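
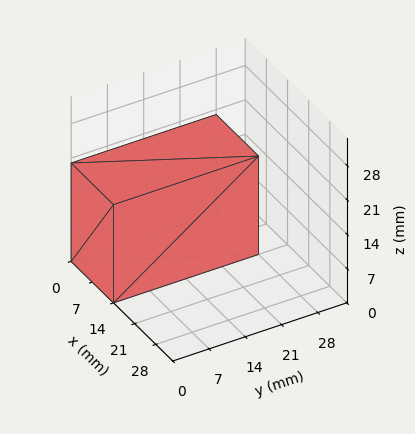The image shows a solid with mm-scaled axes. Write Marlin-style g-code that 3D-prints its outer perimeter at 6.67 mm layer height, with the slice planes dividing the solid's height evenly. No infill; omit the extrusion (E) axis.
Reading the render: the shape is a rectangular box, roughly 14 × 28 mm footprint and 20 mm tall (dimensions read to the nearest mm from the axis ticks). For the g-code, the solid's height is divided into equal slices at the stated Δz and each level perimeter traced with G1 moves after a G0 lift.

; perimeter-only toolpath
G21 ; units = mm
G90 ; absolute positioning
G28 ; home
; layer 1
G0 Z6.67
G0 X0.00 Y0.00
G1 X14.00 Y0.00
G1 X14.00 Y28.00
G1 X0.00 Y28.00
G1 X0.00 Y0.00
; layer 2
G0 Z13.33
G0 X0.00 Y0.00
G1 X14.00 Y0.00
G1 X14.00 Y28.00
G1 X0.00 Y28.00
G1 X0.00 Y0.00
; layer 3
G0 Z20.00
G0 X0.00 Y0.00
G1 X14.00 Y0.00
G1 X14.00 Y28.00
G1 X0.00 Y28.00
G1 X0.00 Y0.00
M2 ; end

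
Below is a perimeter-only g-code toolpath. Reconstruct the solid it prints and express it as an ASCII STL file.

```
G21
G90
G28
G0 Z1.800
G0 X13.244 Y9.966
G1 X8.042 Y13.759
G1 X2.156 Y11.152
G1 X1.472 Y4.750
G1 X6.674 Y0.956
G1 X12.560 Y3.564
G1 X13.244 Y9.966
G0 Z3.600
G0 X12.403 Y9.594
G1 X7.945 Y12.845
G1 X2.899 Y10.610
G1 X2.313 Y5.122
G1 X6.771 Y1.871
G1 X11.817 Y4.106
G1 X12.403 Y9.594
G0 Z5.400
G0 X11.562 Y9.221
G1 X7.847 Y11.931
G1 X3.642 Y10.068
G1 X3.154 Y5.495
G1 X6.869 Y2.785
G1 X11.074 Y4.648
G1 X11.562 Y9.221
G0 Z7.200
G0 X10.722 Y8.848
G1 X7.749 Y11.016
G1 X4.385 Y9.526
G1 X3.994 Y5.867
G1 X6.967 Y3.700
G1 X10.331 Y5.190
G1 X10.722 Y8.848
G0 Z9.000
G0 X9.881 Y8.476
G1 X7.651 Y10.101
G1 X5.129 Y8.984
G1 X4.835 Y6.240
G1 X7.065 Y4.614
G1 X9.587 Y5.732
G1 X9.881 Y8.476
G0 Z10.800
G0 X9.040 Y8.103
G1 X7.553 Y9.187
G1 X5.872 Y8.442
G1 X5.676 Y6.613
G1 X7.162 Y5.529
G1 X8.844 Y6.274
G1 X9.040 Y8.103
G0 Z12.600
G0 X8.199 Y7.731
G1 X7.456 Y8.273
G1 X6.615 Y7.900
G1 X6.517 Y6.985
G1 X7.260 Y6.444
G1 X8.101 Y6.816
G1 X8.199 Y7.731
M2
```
solid part
  facet normal 0.0000 0.0000 -1.0000
    outer loop
      vertex 1.413 11.694 0.000
      vertex 8.140 14.674 0.000
      vertex 14.085 10.339 0.000
    endloop
  endfacet
  facet normal 0.0000 0.0000 -1.0000
    outer loop
      vertex 0.631 4.377 0.000
      vertex 1.413 11.694 0.000
      vertex 14.085 10.339 0.000
    endloop
  endfacet
  facet normal 0.0000 0.0000 -1.0000
    outer loop
      vertex 6.576 0.042 0.000
      vertex 0.631 4.377 0.000
      vertex 14.085 10.339 0.000
    endloop
  endfacet
  facet normal 0.0000 0.0000 -1.0000
    outer loop
      vertex 13.303 3.022 0.000
      vertex 6.576 0.042 0.000
      vertex 14.085 10.339 0.000
    endloop
  endfacet
  facet normal 0.5388 0.7389 0.4047
    outer loop
      vertex 14.085 10.339 0.000
      vertex 8.140 14.674 0.000
      vertex 7.358 7.358 14.400
    endloop
  endfacet
  facet normal -0.3704 0.8361 0.4047
    outer loop
      vertex 8.140 14.674 0.000
      vertex 1.413 11.694 0.000
      vertex 7.358 7.358 14.400
    endloop
  endfacet
  facet normal -0.9093 0.0972 0.4047
    outer loop
      vertex 1.413 11.694 0.000
      vertex 0.631 4.377 0.000
      vertex 7.358 7.358 14.400
    endloop
  endfacet
  facet normal -0.5388 -0.7389 0.4047
    outer loop
      vertex 0.631 4.377 0.000
      vertex 6.576 0.042 0.000
      vertex 7.358 7.358 14.400
    endloop
  endfacet
  facet normal 0.3704 -0.8361 0.4047
    outer loop
      vertex 6.576 0.042 0.000
      vertex 13.303 3.022 0.000
      vertex 7.358 7.358 14.400
    endloop
  endfacet
  facet normal 0.9093 -0.0972 0.4047
    outer loop
      vertex 13.303 3.022 0.000
      vertex 14.085 10.339 0.000
      vertex 7.358 7.358 14.400
    endloop
  endfacet
endsolid part

The G0 Z moves step by Δz≈1.800 mm. The G1 loops shrink linearly with z, so the solid tapers from its base footprint up to z≈14.4. Closing with a flat bottom cap and the tapered top and triangulating gives 10 facets — a regular 6-sided pyramid, base circumscribed radius ≈ 7.36 mm, apex at z ≈ 14.4 mm.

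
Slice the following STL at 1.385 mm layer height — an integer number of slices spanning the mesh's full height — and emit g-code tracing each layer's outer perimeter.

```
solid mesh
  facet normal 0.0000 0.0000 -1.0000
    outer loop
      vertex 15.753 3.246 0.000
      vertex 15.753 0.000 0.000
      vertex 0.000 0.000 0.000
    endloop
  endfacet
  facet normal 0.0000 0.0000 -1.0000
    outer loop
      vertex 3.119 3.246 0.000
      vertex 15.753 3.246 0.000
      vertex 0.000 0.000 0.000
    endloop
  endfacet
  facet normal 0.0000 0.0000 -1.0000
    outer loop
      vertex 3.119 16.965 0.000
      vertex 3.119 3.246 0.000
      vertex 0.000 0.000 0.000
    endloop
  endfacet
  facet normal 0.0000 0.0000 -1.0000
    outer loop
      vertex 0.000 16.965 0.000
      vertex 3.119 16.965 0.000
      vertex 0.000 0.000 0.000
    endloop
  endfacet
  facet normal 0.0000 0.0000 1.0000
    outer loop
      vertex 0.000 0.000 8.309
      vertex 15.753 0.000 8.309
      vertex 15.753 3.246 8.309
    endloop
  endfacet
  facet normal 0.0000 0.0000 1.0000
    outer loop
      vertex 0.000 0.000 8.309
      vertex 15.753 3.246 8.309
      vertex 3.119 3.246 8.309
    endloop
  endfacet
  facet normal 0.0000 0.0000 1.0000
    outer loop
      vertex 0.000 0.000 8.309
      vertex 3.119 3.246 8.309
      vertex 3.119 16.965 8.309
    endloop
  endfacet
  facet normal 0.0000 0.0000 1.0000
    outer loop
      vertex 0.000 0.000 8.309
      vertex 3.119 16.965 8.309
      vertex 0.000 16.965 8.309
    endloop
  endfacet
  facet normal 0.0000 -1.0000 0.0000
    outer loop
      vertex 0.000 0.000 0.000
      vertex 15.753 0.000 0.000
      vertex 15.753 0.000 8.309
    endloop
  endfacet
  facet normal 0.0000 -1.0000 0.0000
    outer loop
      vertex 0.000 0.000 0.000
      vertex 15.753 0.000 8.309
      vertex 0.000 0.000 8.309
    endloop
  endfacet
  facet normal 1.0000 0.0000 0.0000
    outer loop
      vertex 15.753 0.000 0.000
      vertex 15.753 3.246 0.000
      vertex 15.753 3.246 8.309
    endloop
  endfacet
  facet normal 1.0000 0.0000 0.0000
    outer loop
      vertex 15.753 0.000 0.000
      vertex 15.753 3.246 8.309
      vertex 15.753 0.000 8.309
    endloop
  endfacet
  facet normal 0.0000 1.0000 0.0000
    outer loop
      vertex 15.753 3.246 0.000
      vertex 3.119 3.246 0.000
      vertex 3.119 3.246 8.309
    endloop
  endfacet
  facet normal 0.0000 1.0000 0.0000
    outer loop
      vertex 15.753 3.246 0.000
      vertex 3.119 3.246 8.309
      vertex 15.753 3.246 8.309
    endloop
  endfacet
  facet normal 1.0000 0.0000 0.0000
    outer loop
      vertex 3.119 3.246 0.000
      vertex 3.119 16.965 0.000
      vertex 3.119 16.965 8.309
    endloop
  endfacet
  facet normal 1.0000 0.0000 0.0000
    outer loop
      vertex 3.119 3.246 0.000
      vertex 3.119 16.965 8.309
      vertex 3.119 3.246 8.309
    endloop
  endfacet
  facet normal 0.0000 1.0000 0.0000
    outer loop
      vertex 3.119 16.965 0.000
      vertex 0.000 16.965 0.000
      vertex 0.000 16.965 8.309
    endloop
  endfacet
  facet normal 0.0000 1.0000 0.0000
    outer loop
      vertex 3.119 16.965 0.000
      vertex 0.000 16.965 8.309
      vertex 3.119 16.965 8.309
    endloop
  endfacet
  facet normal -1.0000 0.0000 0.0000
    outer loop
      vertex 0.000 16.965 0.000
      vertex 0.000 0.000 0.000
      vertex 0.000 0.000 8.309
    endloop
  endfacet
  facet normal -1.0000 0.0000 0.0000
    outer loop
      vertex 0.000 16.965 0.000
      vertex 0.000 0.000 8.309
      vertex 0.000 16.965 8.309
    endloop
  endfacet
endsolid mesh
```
; perimeter-only toolpath
G21 ; units = mm
G90 ; absolute positioning
G28 ; home
; layer 1
G0 Z1.385
G0 X0.000 Y0.000
G1 X15.753 Y0.000
G1 X15.753 Y3.246
G1 X3.119 Y3.246
G1 X3.119 Y16.965
G1 X0.000 Y16.965
G1 X0.000 Y0.000
; layer 2
G0 Z2.770
G0 X0.000 Y0.000
G1 X15.753 Y0.000
G1 X15.753 Y3.246
G1 X3.119 Y3.246
G1 X3.119 Y16.965
G1 X0.000 Y16.965
G1 X0.000 Y0.000
; layer 3
G0 Z4.154
G0 X0.000 Y0.000
G1 X15.753 Y0.000
G1 X15.753 Y3.246
G1 X3.119 Y3.246
G1 X3.119 Y16.965
G1 X0.000 Y16.965
G1 X0.000 Y0.000
; layer 4
G0 Z5.539
G0 X0.000 Y0.000
G1 X15.753 Y0.000
G1 X15.753 Y3.246
G1 X3.119 Y3.246
G1 X3.119 Y16.965
G1 X0.000 Y16.965
G1 X0.000 Y0.000
; layer 5
G0 Z6.924
G0 X0.000 Y0.000
G1 X15.753 Y0.000
G1 X15.753 Y3.246
G1 X3.119 Y3.246
G1 X3.119 Y16.965
G1 X0.000 Y16.965
G1 X0.000 Y0.000
; layer 6
G0 Z8.309
G0 X0.000 Y0.000
G1 X15.753 Y0.000
G1 X15.753 Y3.246
G1 X3.119 Y3.246
G1 X3.119 Y16.965
G1 X0.000 Y16.965
G1 X0.000 Y0.000
M2 ; end

The solid is an L-shaped prism: outer 15.8 × 17 mm, arm thicknesses ≈ 3.25 mm (horizontal) and 3.12 mm (vertical), extruded 8.31 mm in z. Slicing at Δz = 1.385 mm — 6 equal slices spanning the solid's height, so layer i sits at z = i·h/6 — gives 6 non-empty perimeters. Each is a 6-segment closed polygon; G0 lifts to the layer z and rapids to the start vertex, then G1 traces the edges.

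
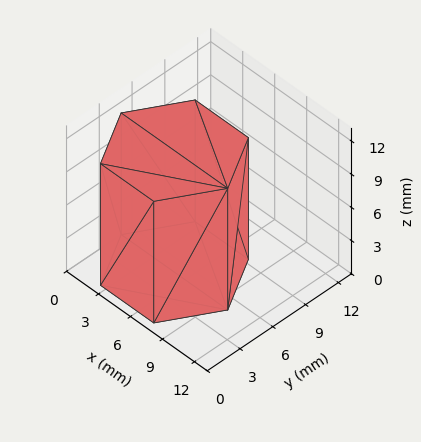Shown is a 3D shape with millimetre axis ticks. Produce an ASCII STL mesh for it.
Reading the render: the shape is a regular 6-sided prism (a cylinder approximated with 6 flat sides), circumscribed radius ≈ 5 mm, height ≈ 11 mm (dimensions read to the nearest mm from the axis ticks). For the STL, each face is triangulated and given an outward normal.

solid part
  facet normal 0.0000 0.0000 -1.0000
    outer loop
      vertex 2.50 9.33 0.00
      vertex 7.50 9.33 0.00
      vertex 10.00 5.00 0.00
    endloop
  endfacet
  facet normal 0.0000 0.0000 -1.0000
    outer loop
      vertex 0.00 5.00 0.00
      vertex 2.50 9.33 0.00
      vertex 10.00 5.00 0.00
    endloop
  endfacet
  facet normal 0.0000 0.0000 -1.0000
    outer loop
      vertex 2.50 0.67 0.00
      vertex 0.00 5.00 0.00
      vertex 10.00 5.00 0.00
    endloop
  endfacet
  facet normal 0.0000 0.0000 -1.0000
    outer loop
      vertex 7.50 0.67 0.00
      vertex 2.50 0.67 0.00
      vertex 10.00 5.00 0.00
    endloop
  endfacet
  facet normal 0.0000 0.0000 1.0000
    outer loop
      vertex 10.00 5.00 11.00
      vertex 7.50 9.33 11.00
      vertex 2.50 9.33 11.00
    endloop
  endfacet
  facet normal 0.0000 0.0000 1.0000
    outer loop
      vertex 10.00 5.00 11.00
      vertex 2.50 9.33 11.00
      vertex 0.00 5.00 11.00
    endloop
  endfacet
  facet normal 0.0000 0.0000 1.0000
    outer loop
      vertex 10.00 5.00 11.00
      vertex 0.00 5.00 11.00
      vertex 2.50 0.67 11.00
    endloop
  endfacet
  facet normal 0.0000 0.0000 1.0000
    outer loop
      vertex 10.00 5.00 11.00
      vertex 2.50 0.67 11.00
      vertex 7.50 0.67 11.00
    endloop
  endfacet
  facet normal 0.8660 0.5000 0.0000
    outer loop
      vertex 10.00 5.00 0.00
      vertex 7.50 9.33 0.00
      vertex 7.50 9.33 11.00
    endloop
  endfacet
  facet normal 0.8660 0.5000 0.0000
    outer loop
      vertex 10.00 5.00 0.00
      vertex 7.50 9.33 11.00
      vertex 10.00 5.00 11.00
    endloop
  endfacet
  facet normal 0.0000 1.0000 0.0000
    outer loop
      vertex 7.50 9.33 0.00
      vertex 2.50 9.33 0.00
      vertex 2.50 9.33 11.00
    endloop
  endfacet
  facet normal 0.0000 1.0000 0.0000
    outer loop
      vertex 7.50 9.33 0.00
      vertex 2.50 9.33 11.00
      vertex 7.50 9.33 11.00
    endloop
  endfacet
  facet normal -0.8660 0.5000 0.0000
    outer loop
      vertex 2.50 9.33 0.00
      vertex 0.00 5.00 0.00
      vertex 0.00 5.00 11.00
    endloop
  endfacet
  facet normal -0.8660 0.5000 0.0000
    outer loop
      vertex 2.50 9.33 0.00
      vertex 0.00 5.00 11.00
      vertex 2.50 9.33 11.00
    endloop
  endfacet
  facet normal -0.8660 -0.5000 0.0000
    outer loop
      vertex 0.00 5.00 0.00
      vertex 2.50 0.67 0.00
      vertex 2.50 0.67 11.00
    endloop
  endfacet
  facet normal -0.8660 -0.5000 0.0000
    outer loop
      vertex 0.00 5.00 0.00
      vertex 2.50 0.67 11.00
      vertex 0.00 5.00 11.00
    endloop
  endfacet
  facet normal 0.0000 -1.0000 0.0000
    outer loop
      vertex 2.50 0.67 0.00
      vertex 7.50 0.67 0.00
      vertex 7.50 0.67 11.00
    endloop
  endfacet
  facet normal 0.0000 -1.0000 0.0000
    outer loop
      vertex 2.50 0.67 0.00
      vertex 7.50 0.67 11.00
      vertex 2.50 0.67 11.00
    endloop
  endfacet
  facet normal 0.8660 -0.5000 0.0000
    outer loop
      vertex 7.50 0.67 0.00
      vertex 10.00 5.00 0.00
      vertex 10.00 5.00 11.00
    endloop
  endfacet
  facet normal 0.8660 -0.5000 0.0000
    outer loop
      vertex 7.50 0.67 0.00
      vertex 10.00 5.00 11.00
      vertex 7.50 0.67 11.00
    endloop
  endfacet
endsolid part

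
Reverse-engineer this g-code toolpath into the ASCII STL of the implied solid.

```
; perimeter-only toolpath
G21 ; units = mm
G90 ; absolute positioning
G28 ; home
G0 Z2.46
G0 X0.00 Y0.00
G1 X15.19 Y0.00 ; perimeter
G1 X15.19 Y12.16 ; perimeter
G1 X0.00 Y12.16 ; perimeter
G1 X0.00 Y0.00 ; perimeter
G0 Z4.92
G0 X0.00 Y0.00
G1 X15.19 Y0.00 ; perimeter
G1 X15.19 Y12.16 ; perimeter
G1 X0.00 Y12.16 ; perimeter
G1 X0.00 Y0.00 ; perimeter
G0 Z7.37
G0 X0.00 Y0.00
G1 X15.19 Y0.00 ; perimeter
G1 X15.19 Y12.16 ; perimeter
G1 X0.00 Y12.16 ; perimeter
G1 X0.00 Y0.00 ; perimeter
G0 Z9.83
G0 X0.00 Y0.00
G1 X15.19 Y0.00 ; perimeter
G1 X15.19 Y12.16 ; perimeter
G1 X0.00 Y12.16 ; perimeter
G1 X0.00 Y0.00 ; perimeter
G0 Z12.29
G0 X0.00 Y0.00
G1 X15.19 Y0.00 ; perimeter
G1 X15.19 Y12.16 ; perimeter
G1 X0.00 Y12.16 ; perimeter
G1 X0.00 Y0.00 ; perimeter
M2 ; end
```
solid part
  facet normal 0.0000 0.0000 -1.0000
    outer loop
      vertex 15.19 12.16 0.00
      vertex 15.19 0.00 0.00
      vertex 0.00 0.00 0.00
    endloop
  endfacet
  facet normal 0.0000 0.0000 -1.0000
    outer loop
      vertex 0.00 12.16 0.00
      vertex 15.19 12.16 0.00
      vertex 0.00 0.00 0.00
    endloop
  endfacet
  facet normal 0.0000 0.0000 1.0000
    outer loop
      vertex 0.00 0.00 12.29
      vertex 15.19 0.00 12.29
      vertex 15.19 12.16 12.29
    endloop
  endfacet
  facet normal 0.0000 0.0000 1.0000
    outer loop
      vertex 0.00 0.00 12.29
      vertex 15.19 12.16 12.29
      vertex 0.00 12.16 12.29
    endloop
  endfacet
  facet normal 0.0000 -1.0000 0.0000
    outer loop
      vertex 0.00 0.00 0.00
      vertex 15.19 0.00 0.00
      vertex 15.19 0.00 12.29
    endloop
  endfacet
  facet normal 0.0000 -1.0000 0.0000
    outer loop
      vertex 0.00 0.00 0.00
      vertex 15.19 0.00 12.29
      vertex 0.00 0.00 12.29
    endloop
  endfacet
  facet normal 0.0000 1.0000 0.0000
    outer loop
      vertex 15.19 12.16 12.29
      vertex 15.19 12.16 0.00
      vertex 0.00 12.16 0.00
    endloop
  endfacet
  facet normal 0.0000 1.0000 0.0000
    outer loop
      vertex 0.00 12.16 12.29
      vertex 15.19 12.16 12.29
      vertex 0.00 12.16 0.00
    endloop
  endfacet
  facet normal -1.0000 0.0000 0.0000
    outer loop
      vertex 0.00 12.16 12.29
      vertex 0.00 12.16 0.00
      vertex 0.00 0.00 0.00
    endloop
  endfacet
  facet normal -1.0000 0.0000 0.0000
    outer loop
      vertex 0.00 0.00 12.29
      vertex 0.00 12.16 12.29
      vertex 0.00 0.00 0.00
    endloop
  endfacet
  facet normal 1.0000 0.0000 0.0000
    outer loop
      vertex 15.19 0.00 0.00
      vertex 15.19 12.16 0.00
      vertex 15.19 12.16 12.29
    endloop
  endfacet
  facet normal 1.0000 0.0000 0.0000
    outer loop
      vertex 15.19 0.00 0.00
      vertex 15.19 12.16 12.29
      vertex 15.19 0.00 12.29
    endloop
  endfacet
endsolid part

The G0 Z moves step by Δz≈2.46 mm. Every layer's G1 loop is the same polygon, so the solid is a straight extrusion of it from z=0 to z≈12.3. Closing with flat bottom and top caps and triangulating gives 12 facets — a rectangular box, roughly 15.2 × 12.2 mm footprint and 12.3 mm tall.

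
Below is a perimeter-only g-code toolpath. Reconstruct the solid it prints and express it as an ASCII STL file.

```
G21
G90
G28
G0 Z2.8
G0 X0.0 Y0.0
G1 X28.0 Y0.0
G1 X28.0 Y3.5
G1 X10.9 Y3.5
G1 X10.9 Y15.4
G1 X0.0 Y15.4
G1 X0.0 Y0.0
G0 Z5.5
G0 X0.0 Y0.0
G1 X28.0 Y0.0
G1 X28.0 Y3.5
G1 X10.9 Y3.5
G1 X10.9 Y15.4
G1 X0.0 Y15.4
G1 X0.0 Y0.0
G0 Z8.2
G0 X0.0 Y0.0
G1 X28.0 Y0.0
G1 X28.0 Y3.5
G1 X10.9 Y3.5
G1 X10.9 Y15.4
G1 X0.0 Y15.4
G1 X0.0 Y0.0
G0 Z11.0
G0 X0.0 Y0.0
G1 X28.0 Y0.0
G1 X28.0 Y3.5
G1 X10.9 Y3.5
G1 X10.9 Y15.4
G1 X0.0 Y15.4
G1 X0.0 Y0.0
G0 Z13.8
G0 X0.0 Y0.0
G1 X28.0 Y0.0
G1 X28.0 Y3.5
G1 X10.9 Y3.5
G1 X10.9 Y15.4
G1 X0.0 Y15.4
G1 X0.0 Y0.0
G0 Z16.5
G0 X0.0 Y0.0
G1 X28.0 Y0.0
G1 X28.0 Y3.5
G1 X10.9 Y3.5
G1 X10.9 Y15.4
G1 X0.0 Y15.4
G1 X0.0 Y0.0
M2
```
solid part
  facet normal 0.0000 0.0000 -1.0000
    outer loop
      vertex 28.0 3.5 0.0
      vertex 28.0 0.0 0.0
      vertex 0.0 0.0 0.0
    endloop
  endfacet
  facet normal 0.0000 0.0000 -1.0000
    outer loop
      vertex 10.9 3.5 0.0
      vertex 28.0 3.5 0.0
      vertex 0.0 0.0 0.0
    endloop
  endfacet
  facet normal 0.0000 0.0000 -1.0000
    outer loop
      vertex 10.9 15.4 0.0
      vertex 10.9 3.5 0.0
      vertex 0.0 0.0 0.0
    endloop
  endfacet
  facet normal 0.0000 0.0000 -1.0000
    outer loop
      vertex 0.0 15.4 0.0
      vertex 10.9 15.4 0.0
      vertex 0.0 0.0 0.0
    endloop
  endfacet
  facet normal 0.0000 0.0000 1.0000
    outer loop
      vertex 0.0 0.0 16.5
      vertex 28.0 0.0 16.5
      vertex 28.0 3.5 16.5
    endloop
  endfacet
  facet normal 0.0000 0.0000 1.0000
    outer loop
      vertex 0.0 0.0 16.5
      vertex 28.0 3.5 16.5
      vertex 10.9 3.5 16.5
    endloop
  endfacet
  facet normal 0.0000 0.0000 1.0000
    outer loop
      vertex 0.0 0.0 16.5
      vertex 10.9 3.5 16.5
      vertex 10.9 15.4 16.5
    endloop
  endfacet
  facet normal 0.0000 0.0000 1.0000
    outer loop
      vertex 0.0 0.0 16.5
      vertex 10.9 15.4 16.5
      vertex 0.0 15.4 16.5
    endloop
  endfacet
  facet normal 0.0000 -1.0000 0.0000
    outer loop
      vertex 0.0 0.0 0.0
      vertex 28.0 0.0 0.0
      vertex 28.0 0.0 16.5
    endloop
  endfacet
  facet normal 0.0000 -1.0000 0.0000
    outer loop
      vertex 0.0 0.0 0.0
      vertex 28.0 0.0 16.5
      vertex 0.0 0.0 16.5
    endloop
  endfacet
  facet normal 1.0000 0.0000 0.0000
    outer loop
      vertex 28.0 0.0 0.0
      vertex 28.0 3.5 0.0
      vertex 28.0 3.5 16.5
    endloop
  endfacet
  facet normal 1.0000 0.0000 0.0000
    outer loop
      vertex 28.0 0.0 0.0
      vertex 28.0 3.5 16.5
      vertex 28.0 0.0 16.5
    endloop
  endfacet
  facet normal 0.0000 1.0000 0.0000
    outer loop
      vertex 28.0 3.5 0.0
      vertex 10.9 3.5 0.0
      vertex 10.9 3.5 16.5
    endloop
  endfacet
  facet normal 0.0000 1.0000 0.0000
    outer loop
      vertex 28.0 3.5 0.0
      vertex 10.9 3.5 16.5
      vertex 28.0 3.5 16.5
    endloop
  endfacet
  facet normal 1.0000 0.0000 0.0000
    outer loop
      vertex 10.9 3.5 0.0
      vertex 10.9 15.4 0.0
      vertex 10.9 15.4 16.5
    endloop
  endfacet
  facet normal 1.0000 0.0000 0.0000
    outer loop
      vertex 10.9 3.5 0.0
      vertex 10.9 15.4 16.5
      vertex 10.9 3.5 16.5
    endloop
  endfacet
  facet normal 0.0000 1.0000 0.0000
    outer loop
      vertex 10.9 15.4 0.0
      vertex 0.0 15.4 0.0
      vertex 0.0 15.4 16.5
    endloop
  endfacet
  facet normal 0.0000 1.0000 0.0000
    outer loop
      vertex 10.9 15.4 0.0
      vertex 0.0 15.4 16.5
      vertex 10.9 15.4 16.5
    endloop
  endfacet
  facet normal -1.0000 0.0000 0.0000
    outer loop
      vertex 0.0 15.4 0.0
      vertex 0.0 0.0 0.0
      vertex 0.0 0.0 16.5
    endloop
  endfacet
  facet normal -1.0000 0.0000 0.0000
    outer loop
      vertex 0.0 15.4 0.0
      vertex 0.0 0.0 16.5
      vertex 0.0 15.4 16.5
    endloop
  endfacet
endsolid part

The G0 Z moves step by Δz≈2.8 mm. Every layer's G1 loop is the same polygon, so the solid is a straight extrusion of it from z=0 to z≈16.5. Closing with flat bottom and top caps and triangulating gives 20 facets — an L-shaped prism: outer 28 × 15.4 mm, arm thicknesses ≈ 3.5 mm (horizontal) and 10.9 mm (vertical), extruded 16.5 mm in z.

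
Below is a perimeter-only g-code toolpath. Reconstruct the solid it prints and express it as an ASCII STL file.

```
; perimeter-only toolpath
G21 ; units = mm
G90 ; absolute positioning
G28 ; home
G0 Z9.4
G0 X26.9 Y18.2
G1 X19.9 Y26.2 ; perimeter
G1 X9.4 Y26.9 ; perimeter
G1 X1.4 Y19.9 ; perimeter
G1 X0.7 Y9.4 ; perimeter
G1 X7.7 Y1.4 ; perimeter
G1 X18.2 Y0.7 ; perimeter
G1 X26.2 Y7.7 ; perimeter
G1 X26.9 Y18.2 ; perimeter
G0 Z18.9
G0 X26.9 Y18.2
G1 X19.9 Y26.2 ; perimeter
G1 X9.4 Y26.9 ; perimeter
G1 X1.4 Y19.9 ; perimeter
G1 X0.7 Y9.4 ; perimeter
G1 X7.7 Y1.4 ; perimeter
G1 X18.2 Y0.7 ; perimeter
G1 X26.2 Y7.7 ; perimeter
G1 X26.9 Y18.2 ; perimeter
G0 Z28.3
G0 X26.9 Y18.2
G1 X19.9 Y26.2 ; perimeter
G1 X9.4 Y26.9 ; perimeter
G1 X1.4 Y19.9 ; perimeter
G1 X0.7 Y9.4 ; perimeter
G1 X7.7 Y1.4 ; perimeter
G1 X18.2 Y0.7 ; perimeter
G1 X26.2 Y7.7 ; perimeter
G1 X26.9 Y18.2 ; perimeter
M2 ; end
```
solid part
  facet normal 0.0000 0.0000 -1.0000
    outer loop
      vertex 9.4 26.9 0.0
      vertex 19.9 26.2 0.0
      vertex 26.9 18.2 0.0
    endloop
  endfacet
  facet normal 0.0000 0.0000 -1.0000
    outer loop
      vertex 1.4 19.9 0.0
      vertex 9.4 26.9 0.0
      vertex 26.9 18.2 0.0
    endloop
  endfacet
  facet normal 0.0000 0.0000 -1.0000
    outer loop
      vertex 0.7 9.4 0.0
      vertex 1.4 19.9 0.0
      vertex 26.9 18.2 0.0
    endloop
  endfacet
  facet normal 0.0000 0.0000 -1.0000
    outer loop
      vertex 7.7 1.4 0.0
      vertex 0.7 9.4 0.0
      vertex 26.9 18.2 0.0
    endloop
  endfacet
  facet normal 0.0000 0.0000 -1.0000
    outer loop
      vertex 18.2 0.7 0.0
      vertex 7.7 1.4 0.0
      vertex 26.9 18.2 0.0
    endloop
  endfacet
  facet normal 0.0000 0.0000 -1.0000
    outer loop
      vertex 26.2 7.7 0.0
      vertex 18.2 0.7 0.0
      vertex 26.9 18.2 0.0
    endloop
  endfacet
  facet normal 0.0000 0.0000 1.0000
    outer loop
      vertex 26.9 18.2 28.3
      vertex 19.9 26.2 28.3
      vertex 9.4 26.9 28.3
    endloop
  endfacet
  facet normal 0.0000 0.0000 1.0000
    outer loop
      vertex 26.9 18.2 28.3
      vertex 9.4 26.9 28.3
      vertex 1.4 19.9 28.3
    endloop
  endfacet
  facet normal 0.0000 0.0000 1.0000
    outer loop
      vertex 26.9 18.2 28.3
      vertex 1.4 19.9 28.3
      vertex 0.7 9.4 28.3
    endloop
  endfacet
  facet normal 0.0000 0.0000 1.0000
    outer loop
      vertex 26.9 18.2 28.3
      vertex 0.7 9.4 28.3
      vertex 7.7 1.4 28.3
    endloop
  endfacet
  facet normal 0.0000 0.0000 1.0000
    outer loop
      vertex 26.9 18.2 28.3
      vertex 7.7 1.4 28.3
      vertex 18.2 0.7 28.3
    endloop
  endfacet
  facet normal 0.0000 0.0000 1.0000
    outer loop
      vertex 26.9 18.2 28.3
      vertex 18.2 0.7 28.3
      vertex 26.2 7.7 28.3
    endloop
  endfacet
  facet normal 0.7526 0.6585 0.0000
    outer loop
      vertex 26.9 18.2 0.0
      vertex 19.9 26.2 0.0
      vertex 19.9 26.2 28.3
    endloop
  endfacet
  facet normal 0.7526 0.6585 0.0000
    outer loop
      vertex 26.9 18.2 0.0
      vertex 19.9 26.2 28.3
      vertex 26.9 18.2 28.3
    endloop
  endfacet
  facet normal 0.0665 0.9978 0.0000
    outer loop
      vertex 19.9 26.2 0.0
      vertex 9.4 26.9 0.0
      vertex 9.4 26.9 28.3
    endloop
  endfacet
  facet normal 0.0665 0.9978 0.0000
    outer loop
      vertex 19.9 26.2 0.0
      vertex 9.4 26.9 28.3
      vertex 19.9 26.2 28.3
    endloop
  endfacet
  facet normal -0.6585 0.7526 0.0000
    outer loop
      vertex 9.4 26.9 0.0
      vertex 1.4 19.9 0.0
      vertex 1.4 19.9 28.3
    endloop
  endfacet
  facet normal -0.6585 0.7526 0.0000
    outer loop
      vertex 9.4 26.9 0.0
      vertex 1.4 19.9 28.3
      vertex 9.4 26.9 28.3
    endloop
  endfacet
  facet normal -0.9978 0.0665 0.0000
    outer loop
      vertex 1.4 19.9 0.0
      vertex 0.7 9.4 0.0
      vertex 0.7 9.4 28.3
    endloop
  endfacet
  facet normal -0.9978 0.0665 0.0000
    outer loop
      vertex 1.4 19.9 0.0
      vertex 0.7 9.4 28.3
      vertex 1.4 19.9 28.3
    endloop
  endfacet
  facet normal -0.7526 -0.6585 0.0000
    outer loop
      vertex 0.7 9.4 0.0
      vertex 7.7 1.4 0.0
      vertex 7.7 1.4 28.3
    endloop
  endfacet
  facet normal -0.7526 -0.6585 0.0000
    outer loop
      vertex 0.7 9.4 0.0
      vertex 7.7 1.4 28.3
      vertex 0.7 9.4 28.3
    endloop
  endfacet
  facet normal -0.0665 -0.9978 0.0000
    outer loop
      vertex 7.7 1.4 0.0
      vertex 18.2 0.7 0.0
      vertex 18.2 0.7 28.3
    endloop
  endfacet
  facet normal -0.0665 -0.9978 0.0000
    outer loop
      vertex 7.7 1.4 0.0
      vertex 18.2 0.7 28.3
      vertex 7.7 1.4 28.3
    endloop
  endfacet
  facet normal 0.6585 -0.7526 0.0000
    outer loop
      vertex 18.2 0.7 0.0
      vertex 26.2 7.7 0.0
      vertex 26.2 7.7 28.3
    endloop
  endfacet
  facet normal 0.6585 -0.7526 0.0000
    outer loop
      vertex 18.2 0.7 0.0
      vertex 26.2 7.7 28.3
      vertex 18.2 0.7 28.3
    endloop
  endfacet
  facet normal 0.9978 -0.0665 0.0000
    outer loop
      vertex 26.2 7.7 0.0
      vertex 26.9 18.2 0.0
      vertex 26.9 18.2 28.3
    endloop
  endfacet
  facet normal 0.9978 -0.0665 0.0000
    outer loop
      vertex 26.2 7.7 0.0
      vertex 26.9 18.2 28.3
      vertex 26.2 7.7 28.3
    endloop
  endfacet
endsolid part

The G0 Z moves step by Δz≈9.4 mm. Every layer's G1 loop is the same polygon, so the solid is a straight extrusion of it from z=0 to z≈28.3. Closing with flat bottom and top caps and triangulating gives 28 facets — a regular 8-sided prism (a cylinder approximated with 8 flat sides), circumscribed radius ≈ 13.8 mm, height ≈ 28.3 mm.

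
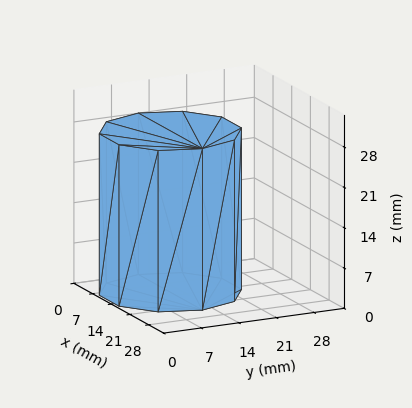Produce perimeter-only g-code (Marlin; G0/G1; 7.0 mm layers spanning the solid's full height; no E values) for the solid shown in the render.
Reading the render: the shape is a regular 10-sided prism (a cylinder approximated with 10 flat sides), circumscribed radius ≈ 12 mm, height ≈ 28 mm (dimensions read to the nearest mm from the axis ticks). For the g-code, the solid's height is divided into equal slices at the stated Δz and each level perimeter traced with G1 moves after a G0 lift.

; perimeter-only toolpath
G21 ; units = mm
G90 ; absolute positioning
G28 ; home
; layer 1
G0 Z7.0
G0 X24.0 Y12.0
G1 X21.7 Y19.1
G1 X15.7 Y23.4
G1 X8.3 Y23.4
G1 X2.3 Y19.1
G1 X0.0 Y12.0
G1 X2.3 Y4.9
G1 X8.3 Y0.6
G1 X15.7 Y0.6
G1 X21.7 Y4.9
G1 X24.0 Y12.0
; layer 2
G0 Z14.0
G0 X24.0 Y12.0
G1 X21.7 Y19.1
G1 X15.7 Y23.4
G1 X8.3 Y23.4
G1 X2.3 Y19.1
G1 X0.0 Y12.0
G1 X2.3 Y4.9
G1 X8.3 Y0.6
G1 X15.7 Y0.6
G1 X21.7 Y4.9
G1 X24.0 Y12.0
; layer 3
G0 Z21.0
G0 X24.0 Y12.0
G1 X21.7 Y19.1
G1 X15.7 Y23.4
G1 X8.3 Y23.4
G1 X2.3 Y19.1
G1 X0.0 Y12.0
G1 X2.3 Y4.9
G1 X8.3 Y0.6
G1 X15.7 Y0.6
G1 X21.7 Y4.9
G1 X24.0 Y12.0
; layer 4
G0 Z28.0
G0 X24.0 Y12.0
G1 X21.7 Y19.1
G1 X15.7 Y23.4
G1 X8.3 Y23.4
G1 X2.3 Y19.1
G1 X0.0 Y12.0
G1 X2.3 Y4.9
G1 X8.3 Y0.6
G1 X15.7 Y0.6
G1 X21.7 Y4.9
G1 X24.0 Y12.0
M2 ; end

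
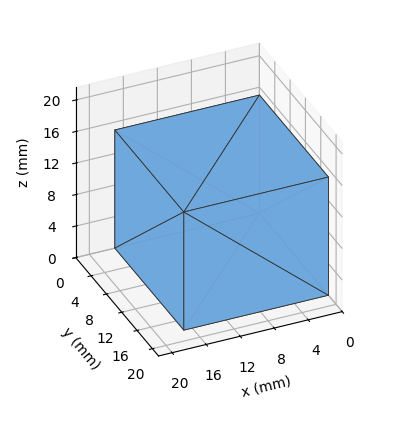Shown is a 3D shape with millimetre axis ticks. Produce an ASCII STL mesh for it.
Reading the render: the shape is a rectangular box, roughly 17 × 18 mm footprint and 15 mm tall (dimensions read to the nearest mm from the axis ticks). For the STL, each face is triangulated and given an outward normal.

solid part
  facet normal 0.0000 0.0000 -1.0000
    outer loop
      vertex 17.000 18.000 0.000
      vertex 17.000 0.000 0.000
      vertex 0.000 0.000 0.000
    endloop
  endfacet
  facet normal 0.0000 0.0000 -1.0000
    outer loop
      vertex 0.000 18.000 0.000
      vertex 17.000 18.000 0.000
      vertex 0.000 0.000 0.000
    endloop
  endfacet
  facet normal 0.0000 0.0000 1.0000
    outer loop
      vertex 0.000 0.000 15.000
      vertex 17.000 0.000 15.000
      vertex 17.000 18.000 15.000
    endloop
  endfacet
  facet normal 0.0000 0.0000 1.0000
    outer loop
      vertex 0.000 0.000 15.000
      vertex 17.000 18.000 15.000
      vertex 0.000 18.000 15.000
    endloop
  endfacet
  facet normal 0.0000 -1.0000 0.0000
    outer loop
      vertex 0.000 0.000 0.000
      vertex 17.000 0.000 0.000
      vertex 17.000 0.000 15.000
    endloop
  endfacet
  facet normal 0.0000 -1.0000 0.0000
    outer loop
      vertex 0.000 0.000 0.000
      vertex 17.000 0.000 15.000
      vertex 0.000 0.000 15.000
    endloop
  endfacet
  facet normal 0.0000 1.0000 0.0000
    outer loop
      vertex 17.000 18.000 15.000
      vertex 17.000 18.000 0.000
      vertex 0.000 18.000 0.000
    endloop
  endfacet
  facet normal 0.0000 1.0000 0.0000
    outer loop
      vertex 0.000 18.000 15.000
      vertex 17.000 18.000 15.000
      vertex 0.000 18.000 0.000
    endloop
  endfacet
  facet normal -1.0000 0.0000 0.0000
    outer loop
      vertex 0.000 18.000 15.000
      vertex 0.000 18.000 0.000
      vertex 0.000 0.000 0.000
    endloop
  endfacet
  facet normal -1.0000 0.0000 0.0000
    outer loop
      vertex 0.000 0.000 15.000
      vertex 0.000 18.000 15.000
      vertex 0.000 0.000 0.000
    endloop
  endfacet
  facet normal 1.0000 0.0000 0.0000
    outer loop
      vertex 17.000 0.000 0.000
      vertex 17.000 18.000 0.000
      vertex 17.000 18.000 15.000
    endloop
  endfacet
  facet normal 1.0000 0.0000 0.0000
    outer loop
      vertex 17.000 0.000 0.000
      vertex 17.000 18.000 15.000
      vertex 17.000 0.000 15.000
    endloop
  endfacet
endsolid part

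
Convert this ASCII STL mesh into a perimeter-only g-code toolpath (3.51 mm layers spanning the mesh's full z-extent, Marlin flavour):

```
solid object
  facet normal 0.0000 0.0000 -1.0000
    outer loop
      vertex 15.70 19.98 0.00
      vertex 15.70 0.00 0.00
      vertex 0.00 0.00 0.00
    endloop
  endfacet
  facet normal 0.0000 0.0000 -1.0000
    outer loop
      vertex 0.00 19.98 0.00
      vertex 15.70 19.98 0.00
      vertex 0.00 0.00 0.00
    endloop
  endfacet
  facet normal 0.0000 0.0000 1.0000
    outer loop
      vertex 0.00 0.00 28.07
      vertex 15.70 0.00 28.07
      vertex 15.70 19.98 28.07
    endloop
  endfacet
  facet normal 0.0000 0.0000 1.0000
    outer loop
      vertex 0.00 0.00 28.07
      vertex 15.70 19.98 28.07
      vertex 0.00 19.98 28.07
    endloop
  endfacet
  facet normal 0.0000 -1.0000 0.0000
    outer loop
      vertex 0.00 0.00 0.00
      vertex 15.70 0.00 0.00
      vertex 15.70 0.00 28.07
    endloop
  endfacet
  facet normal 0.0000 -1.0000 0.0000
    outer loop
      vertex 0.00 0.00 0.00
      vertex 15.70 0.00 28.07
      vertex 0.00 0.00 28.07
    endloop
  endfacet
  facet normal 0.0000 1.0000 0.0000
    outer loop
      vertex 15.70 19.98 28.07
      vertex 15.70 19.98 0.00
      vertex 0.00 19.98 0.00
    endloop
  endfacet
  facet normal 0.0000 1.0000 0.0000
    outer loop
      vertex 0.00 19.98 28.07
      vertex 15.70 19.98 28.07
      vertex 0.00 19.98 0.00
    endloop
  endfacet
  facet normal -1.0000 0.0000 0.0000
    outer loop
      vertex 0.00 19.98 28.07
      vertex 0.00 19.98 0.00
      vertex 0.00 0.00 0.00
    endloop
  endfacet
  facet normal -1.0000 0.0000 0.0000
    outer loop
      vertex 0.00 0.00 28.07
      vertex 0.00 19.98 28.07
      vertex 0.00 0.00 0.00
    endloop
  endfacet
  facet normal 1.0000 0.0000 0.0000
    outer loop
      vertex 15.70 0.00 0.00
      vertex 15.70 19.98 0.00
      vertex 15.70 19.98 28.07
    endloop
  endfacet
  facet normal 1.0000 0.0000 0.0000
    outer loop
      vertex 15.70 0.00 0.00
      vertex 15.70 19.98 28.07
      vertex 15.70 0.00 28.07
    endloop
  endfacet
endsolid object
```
; perimeter-only toolpath
G21 ; units = mm
G90 ; absolute positioning
G28 ; home
; layer 1
G0 Z3.51
G0 X0.00 Y0.00
G1 X15.70 Y0.00
G1 X15.70 Y19.98
G1 X0.00 Y19.98
G1 X0.00 Y0.00
; layer 2
G0 Z7.02
G0 X0.00 Y0.00
G1 X15.70 Y0.00
G1 X15.70 Y19.98
G1 X0.00 Y19.98
G1 X0.00 Y0.00
; layer 3
G0 Z10.53
G0 X0.00 Y0.00
G1 X15.70 Y0.00
G1 X15.70 Y19.98
G1 X0.00 Y19.98
G1 X0.00 Y0.00
; layer 4
G0 Z14.04
G0 X0.00 Y0.00
G1 X15.70 Y0.00
G1 X15.70 Y19.98
G1 X0.00 Y19.98
G1 X0.00 Y0.00
; layer 5
G0 Z17.54
G0 X0.00 Y0.00
G1 X15.70 Y0.00
G1 X15.70 Y19.98
G1 X0.00 Y19.98
G1 X0.00 Y0.00
; layer 6
G0 Z21.05
G0 X0.00 Y0.00
G1 X15.70 Y0.00
G1 X15.70 Y19.98
G1 X0.00 Y19.98
G1 X0.00 Y0.00
; layer 7
G0 Z24.56
G0 X0.00 Y0.00
G1 X15.70 Y0.00
G1 X15.70 Y19.98
G1 X0.00 Y19.98
G1 X0.00 Y0.00
; layer 8
G0 Z28.07
G0 X0.00 Y0.00
G1 X15.70 Y0.00
G1 X15.70 Y19.98
G1 X0.00 Y19.98
G1 X0.00 Y0.00
M2 ; end

The solid is a rectangular box, roughly 15.7 × 20 mm footprint and 28.1 mm tall. Slicing at Δz = 3.51 mm — 8 equal slices spanning the solid's height, so layer i sits at z = i·h/8 — gives 8 non-empty perimeters. Each is a 4-segment closed polygon; G0 lifts to the layer z and rapids to the start vertex, then G1 traces the edges.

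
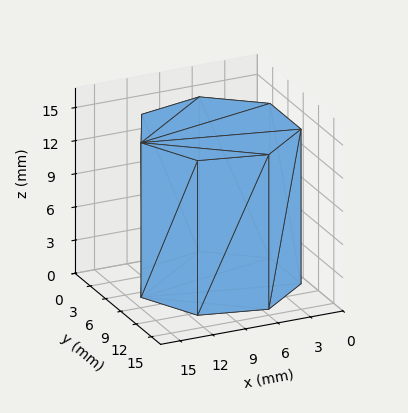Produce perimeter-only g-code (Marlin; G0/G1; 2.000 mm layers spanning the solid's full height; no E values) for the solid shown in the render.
Reading the render: the shape is a regular 7-sided prism (a cylinder approximated with 7 flat sides), circumscribed radius ≈ 7 mm, height ≈ 14 mm (dimensions read to the nearest mm from the axis ticks). For the g-code, the solid's height is divided into equal slices at the stated Δz and each level perimeter traced with G1 moves after a G0 lift.

; perimeter-only toolpath
G21 ; units = mm
G90 ; absolute positioning
G28 ; home
; layer 1
G0 Z2.000
G0 X14.000 Y7.000
G1 X11.364 Y12.473
G1 X5.442 Y13.824
G1 X0.693 Y10.037
G1 X0.693 Y3.963
G1 X5.442 Y0.176
G1 X11.364 Y1.527
G1 X14.000 Y7.000
; layer 2
G0 Z4.000
G0 X14.000 Y7.000
G1 X11.364 Y12.473
G1 X5.442 Y13.824
G1 X0.693 Y10.037
G1 X0.693 Y3.963
G1 X5.442 Y0.176
G1 X11.364 Y1.527
G1 X14.000 Y7.000
; layer 3
G0 Z6.000
G0 X14.000 Y7.000
G1 X11.364 Y12.473
G1 X5.442 Y13.824
G1 X0.693 Y10.037
G1 X0.693 Y3.963
G1 X5.442 Y0.176
G1 X11.364 Y1.527
G1 X14.000 Y7.000
; layer 4
G0 Z8.000
G0 X14.000 Y7.000
G1 X11.364 Y12.473
G1 X5.442 Y13.824
G1 X0.693 Y10.037
G1 X0.693 Y3.963
G1 X5.442 Y0.176
G1 X11.364 Y1.527
G1 X14.000 Y7.000
; layer 5
G0 Z10.000
G0 X14.000 Y7.000
G1 X11.364 Y12.473
G1 X5.442 Y13.824
G1 X0.693 Y10.037
G1 X0.693 Y3.963
G1 X5.442 Y0.176
G1 X11.364 Y1.527
G1 X14.000 Y7.000
; layer 6
G0 Z12.000
G0 X14.000 Y7.000
G1 X11.364 Y12.473
G1 X5.442 Y13.824
G1 X0.693 Y10.037
G1 X0.693 Y3.963
G1 X5.442 Y0.176
G1 X11.364 Y1.527
G1 X14.000 Y7.000
; layer 7
G0 Z14.000
G0 X14.000 Y7.000
G1 X11.364 Y12.473
G1 X5.442 Y13.824
G1 X0.693 Y10.037
G1 X0.693 Y3.963
G1 X5.442 Y0.176
G1 X11.364 Y1.527
G1 X14.000 Y7.000
M2 ; end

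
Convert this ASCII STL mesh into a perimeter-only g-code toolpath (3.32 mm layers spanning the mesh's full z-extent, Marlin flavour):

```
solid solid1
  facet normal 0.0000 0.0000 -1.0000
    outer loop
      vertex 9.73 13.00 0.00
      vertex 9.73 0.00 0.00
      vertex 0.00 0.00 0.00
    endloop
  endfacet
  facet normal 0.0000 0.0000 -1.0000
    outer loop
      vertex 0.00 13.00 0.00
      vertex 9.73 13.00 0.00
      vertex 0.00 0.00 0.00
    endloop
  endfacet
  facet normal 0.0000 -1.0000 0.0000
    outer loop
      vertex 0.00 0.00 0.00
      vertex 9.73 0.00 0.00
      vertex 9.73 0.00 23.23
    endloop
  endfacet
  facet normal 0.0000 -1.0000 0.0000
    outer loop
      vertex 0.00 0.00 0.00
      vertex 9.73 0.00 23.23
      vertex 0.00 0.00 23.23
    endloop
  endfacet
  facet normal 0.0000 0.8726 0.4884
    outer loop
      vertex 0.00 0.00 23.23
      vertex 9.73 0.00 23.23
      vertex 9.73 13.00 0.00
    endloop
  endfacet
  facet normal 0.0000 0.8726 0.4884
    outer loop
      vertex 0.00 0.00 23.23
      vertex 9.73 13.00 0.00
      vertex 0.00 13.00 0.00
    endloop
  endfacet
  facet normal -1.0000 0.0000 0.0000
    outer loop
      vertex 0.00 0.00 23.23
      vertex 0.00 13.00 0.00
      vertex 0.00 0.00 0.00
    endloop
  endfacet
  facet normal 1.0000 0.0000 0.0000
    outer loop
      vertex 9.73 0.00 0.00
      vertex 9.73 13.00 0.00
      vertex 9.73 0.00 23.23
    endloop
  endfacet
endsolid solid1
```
; perimeter-only toolpath
G21 ; units = mm
G90 ; absolute positioning
G28 ; home
; layer 1
G0 Z3.32
G0 X0.00 Y0.00
G1 X9.73 Y0.00
G1 X9.73 Y11.14
G1 X0.00 Y11.14
G1 X0.00 Y0.00
; layer 2
G0 Z6.64
G0 X0.00 Y0.00
G1 X9.73 Y0.00
G1 X9.73 Y9.29
G1 X0.00 Y9.29
G1 X0.00 Y0.00
; layer 3
G0 Z9.96
G0 X0.00 Y0.00
G1 X9.73 Y0.00
G1 X9.73 Y7.43
G1 X0.00 Y7.43
G1 X0.00 Y0.00
; layer 4
G0 Z13.27
G0 X0.00 Y0.00
G1 X9.73 Y0.00
G1 X9.73 Y5.57
G1 X0.00 Y5.57
G1 X0.00 Y0.00
; layer 5
G0 Z16.59
G0 X0.00 Y0.00
G1 X9.73 Y0.00
G1 X9.73 Y3.71
G1 X0.00 Y3.71
G1 X0.00 Y0.00
; layer 6
G0 Z19.91
G0 X0.00 Y0.00
G1 X9.73 Y0.00
G1 X9.73 Y1.86
G1 X0.00 Y1.86
G1 X0.00 Y0.00
M2 ; end

The solid is a wedge (ramp): 9.73 × 13 mm base, rising to 23.2 mm along the y=0 edge and sloping linearly to z=0 at y=13. Slicing at Δz = 3.32 mm — 7 equal slices spanning the solid's height, so layer i sits at z = i·h/7 — gives 6 non-empty perimeters. Each is a 4-segment closed polygon; G0 lifts to the layer z and rapids to the start vertex, then G1 traces the edges. The cross-section shrinks linearly with z (the slice at the apex is degenerate and omitted).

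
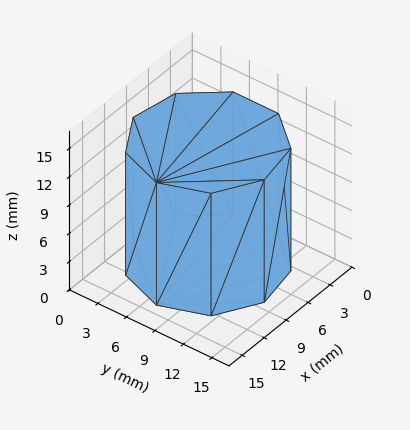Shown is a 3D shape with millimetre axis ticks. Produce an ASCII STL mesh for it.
Reading the render: the shape is a regular 9-sided prism (a cylinder approximated with 9 flat sides), circumscribed radius ≈ 7 mm, height ≈ 13 mm (dimensions read to the nearest mm from the axis ticks). For the STL, each face is triangulated and given an outward normal.

solid part
  facet normal 0.0000 0.0000 -1.0000
    outer loop
      vertex 8.216 13.894 0.000
      vertex 12.362 11.500 0.000
      vertex 14.000 7.000 0.000
    endloop
  endfacet
  facet normal 0.0000 0.0000 -1.0000
    outer loop
      vertex 3.500 13.062 0.000
      vertex 8.216 13.894 0.000
      vertex 14.000 7.000 0.000
    endloop
  endfacet
  facet normal 0.0000 0.0000 -1.0000
    outer loop
      vertex 0.422 9.394 0.000
      vertex 3.500 13.062 0.000
      vertex 14.000 7.000 0.000
    endloop
  endfacet
  facet normal 0.0000 0.0000 -1.0000
    outer loop
      vertex 0.422 4.606 0.000
      vertex 0.422 9.394 0.000
      vertex 14.000 7.000 0.000
    endloop
  endfacet
  facet normal 0.0000 0.0000 -1.0000
    outer loop
      vertex 3.500 0.938 0.000
      vertex 0.422 4.606 0.000
      vertex 14.000 7.000 0.000
    endloop
  endfacet
  facet normal 0.0000 0.0000 -1.0000
    outer loop
      vertex 8.216 0.106 0.000
      vertex 3.500 0.938 0.000
      vertex 14.000 7.000 0.000
    endloop
  endfacet
  facet normal 0.0000 0.0000 -1.0000
    outer loop
      vertex 12.362 2.500 0.000
      vertex 8.216 0.106 0.000
      vertex 14.000 7.000 0.000
    endloop
  endfacet
  facet normal 0.0000 0.0000 1.0000
    outer loop
      vertex 14.000 7.000 13.000
      vertex 12.362 11.500 13.000
      vertex 8.216 13.894 13.000
    endloop
  endfacet
  facet normal 0.0000 0.0000 1.0000
    outer loop
      vertex 14.000 7.000 13.000
      vertex 8.216 13.894 13.000
      vertex 3.500 13.062 13.000
    endloop
  endfacet
  facet normal 0.0000 0.0000 1.0000
    outer loop
      vertex 14.000 7.000 13.000
      vertex 3.500 13.062 13.000
      vertex 0.422 9.394 13.000
    endloop
  endfacet
  facet normal 0.0000 0.0000 1.0000
    outer loop
      vertex 14.000 7.000 13.000
      vertex 0.422 9.394 13.000
      vertex 0.422 4.606 13.000
    endloop
  endfacet
  facet normal 0.0000 0.0000 1.0000
    outer loop
      vertex 14.000 7.000 13.000
      vertex 0.422 4.606 13.000
      vertex 3.500 0.938 13.000
    endloop
  endfacet
  facet normal 0.0000 0.0000 1.0000
    outer loop
      vertex 14.000 7.000 13.000
      vertex 3.500 0.938 13.000
      vertex 8.216 0.106 13.000
    endloop
  endfacet
  facet normal 0.0000 0.0000 1.0000
    outer loop
      vertex 14.000 7.000 13.000
      vertex 8.216 0.106 13.000
      vertex 12.362 2.500 13.000
    endloop
  endfacet
  facet normal 0.9397 0.3420 0.0000
    outer loop
      vertex 14.000 7.000 0.000
      vertex 12.362 11.500 0.000
      vertex 12.362 11.500 13.000
    endloop
  endfacet
  facet normal 0.9397 0.3420 0.0000
    outer loop
      vertex 14.000 7.000 0.000
      vertex 12.362 11.500 13.000
      vertex 14.000 7.000 13.000
    endloop
  endfacet
  facet normal 0.5000 0.8660 0.0000
    outer loop
      vertex 12.362 11.500 0.000
      vertex 8.216 13.894 0.000
      vertex 8.216 13.894 13.000
    endloop
  endfacet
  facet normal 0.5000 0.8660 0.0000
    outer loop
      vertex 12.362 11.500 0.000
      vertex 8.216 13.894 13.000
      vertex 12.362 11.500 13.000
    endloop
  endfacet
  facet normal -0.1737 0.9848 0.0000
    outer loop
      vertex 8.216 13.894 0.000
      vertex 3.500 13.062 0.000
      vertex 3.500 13.062 13.000
    endloop
  endfacet
  facet normal -0.1737 0.9848 0.0000
    outer loop
      vertex 8.216 13.894 0.000
      vertex 3.500 13.062 13.000
      vertex 8.216 13.894 13.000
    endloop
  endfacet
  facet normal -0.7660 0.6428 0.0000
    outer loop
      vertex 3.500 13.062 0.000
      vertex 0.422 9.394 0.000
      vertex 0.422 9.394 13.000
    endloop
  endfacet
  facet normal -0.7660 0.6428 0.0000
    outer loop
      vertex 3.500 13.062 0.000
      vertex 0.422 9.394 13.000
      vertex 3.500 13.062 13.000
    endloop
  endfacet
  facet normal -1.0000 0.0000 0.0000
    outer loop
      vertex 0.422 9.394 0.000
      vertex 0.422 4.606 0.000
      vertex 0.422 4.606 13.000
    endloop
  endfacet
  facet normal -1.0000 0.0000 0.0000
    outer loop
      vertex 0.422 9.394 0.000
      vertex 0.422 4.606 13.000
      vertex 0.422 9.394 13.000
    endloop
  endfacet
  facet normal -0.7660 -0.6428 0.0000
    outer loop
      vertex 0.422 4.606 0.000
      vertex 3.500 0.938 0.000
      vertex 3.500 0.938 13.000
    endloop
  endfacet
  facet normal -0.7660 -0.6428 0.0000
    outer loop
      vertex 0.422 4.606 0.000
      vertex 3.500 0.938 13.000
      vertex 0.422 4.606 13.000
    endloop
  endfacet
  facet normal -0.1737 -0.9848 0.0000
    outer loop
      vertex 3.500 0.938 0.000
      vertex 8.216 0.106 0.000
      vertex 8.216 0.106 13.000
    endloop
  endfacet
  facet normal -0.1737 -0.9848 0.0000
    outer loop
      vertex 3.500 0.938 0.000
      vertex 8.216 0.106 13.000
      vertex 3.500 0.938 13.000
    endloop
  endfacet
  facet normal 0.5000 -0.8660 0.0000
    outer loop
      vertex 8.216 0.106 0.000
      vertex 12.362 2.500 0.000
      vertex 12.362 2.500 13.000
    endloop
  endfacet
  facet normal 0.5000 -0.8660 0.0000
    outer loop
      vertex 8.216 0.106 0.000
      vertex 12.362 2.500 13.000
      vertex 8.216 0.106 13.000
    endloop
  endfacet
  facet normal 0.9397 -0.3420 0.0000
    outer loop
      vertex 12.362 2.500 0.000
      vertex 14.000 7.000 0.000
      vertex 14.000 7.000 13.000
    endloop
  endfacet
  facet normal 0.9397 -0.3420 0.0000
    outer loop
      vertex 12.362 2.500 0.000
      vertex 14.000 7.000 13.000
      vertex 12.362 2.500 13.000
    endloop
  endfacet
endsolid part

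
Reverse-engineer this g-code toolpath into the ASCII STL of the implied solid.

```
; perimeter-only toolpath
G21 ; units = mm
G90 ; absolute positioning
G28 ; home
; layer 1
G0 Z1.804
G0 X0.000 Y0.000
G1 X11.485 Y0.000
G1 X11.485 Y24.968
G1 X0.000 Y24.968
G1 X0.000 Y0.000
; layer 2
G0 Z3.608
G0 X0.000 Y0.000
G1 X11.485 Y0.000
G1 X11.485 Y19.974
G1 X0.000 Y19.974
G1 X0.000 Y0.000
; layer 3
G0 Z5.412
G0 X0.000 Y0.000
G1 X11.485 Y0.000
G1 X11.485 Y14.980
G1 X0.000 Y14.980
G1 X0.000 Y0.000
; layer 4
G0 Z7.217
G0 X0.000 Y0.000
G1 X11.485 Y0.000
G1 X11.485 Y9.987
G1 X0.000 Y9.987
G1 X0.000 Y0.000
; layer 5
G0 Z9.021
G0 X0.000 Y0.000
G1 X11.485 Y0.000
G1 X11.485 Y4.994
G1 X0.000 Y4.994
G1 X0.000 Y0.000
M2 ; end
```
solid part
  facet normal 0.0000 0.0000 -1.0000
    outer loop
      vertex 11.485 29.961 0.000
      vertex 11.485 0.000 0.000
      vertex 0.000 0.000 0.000
    endloop
  endfacet
  facet normal 0.0000 0.0000 -1.0000
    outer loop
      vertex 0.000 29.961 0.000
      vertex 11.485 29.961 0.000
      vertex 0.000 0.000 0.000
    endloop
  endfacet
  facet normal 0.0000 -1.0000 0.0000
    outer loop
      vertex 0.000 0.000 0.000
      vertex 11.485 0.000 0.000
      vertex 11.485 0.000 10.825
    endloop
  endfacet
  facet normal 0.0000 -1.0000 0.0000
    outer loop
      vertex 0.000 0.000 0.000
      vertex 11.485 0.000 10.825
      vertex 0.000 0.000 10.825
    endloop
  endfacet
  facet normal 0.0000 0.3398 0.9405
    outer loop
      vertex 0.000 0.000 10.825
      vertex 11.485 0.000 10.825
      vertex 11.485 29.961 0.000
    endloop
  endfacet
  facet normal 0.0000 0.3398 0.9405
    outer loop
      vertex 0.000 0.000 10.825
      vertex 11.485 29.961 0.000
      vertex 0.000 29.961 0.000
    endloop
  endfacet
  facet normal -1.0000 0.0000 0.0000
    outer loop
      vertex 0.000 0.000 10.825
      vertex 0.000 29.961 0.000
      vertex 0.000 0.000 0.000
    endloop
  endfacet
  facet normal 1.0000 0.0000 0.0000
    outer loop
      vertex 11.485 0.000 0.000
      vertex 11.485 29.961 0.000
      vertex 11.485 0.000 10.825
    endloop
  endfacet
endsolid part

The G0 Z moves step by Δz≈1.804 mm. The G1 loops shrink linearly with z, so the solid tapers from its base footprint up to z≈10.8. Closing with a flat bottom cap and the tapered top and triangulating gives 8 facets — a wedge (ramp): 11.5 × 30 mm base, rising to 10.8 mm along the y=0 edge and sloping linearly to z=0 at y=30.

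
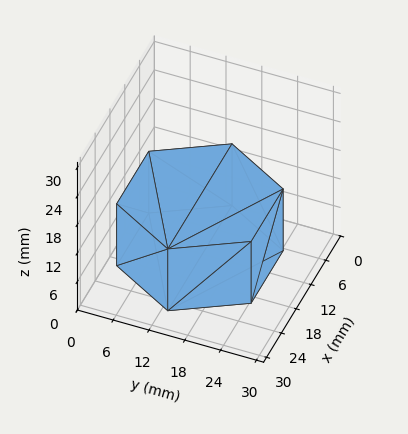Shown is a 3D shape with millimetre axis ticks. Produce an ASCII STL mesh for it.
Reading the render: the shape is a regular 6-sided prism (a cylinder approximated with 6 flat sides), circumscribed radius ≈ 13 mm, height ≈ 13 mm (dimensions read to the nearest mm from the axis ticks). For the STL, each face is triangulated and given an outward normal.

solid part
  facet normal 0.0000 0.0000 -1.0000
    outer loop
      vertex 6.500 24.258 0.000
      vertex 19.500 24.258 0.000
      vertex 26.000 13.000 0.000
    endloop
  endfacet
  facet normal 0.0000 0.0000 -1.0000
    outer loop
      vertex 0.000 13.000 0.000
      vertex 6.500 24.258 0.000
      vertex 26.000 13.000 0.000
    endloop
  endfacet
  facet normal 0.0000 0.0000 -1.0000
    outer loop
      vertex 6.500 1.742 0.000
      vertex 0.000 13.000 0.000
      vertex 26.000 13.000 0.000
    endloop
  endfacet
  facet normal 0.0000 0.0000 -1.0000
    outer loop
      vertex 19.500 1.742 0.000
      vertex 6.500 1.742 0.000
      vertex 26.000 13.000 0.000
    endloop
  endfacet
  facet normal 0.0000 0.0000 1.0000
    outer loop
      vertex 26.000 13.000 13.000
      vertex 19.500 24.258 13.000
      vertex 6.500 24.258 13.000
    endloop
  endfacet
  facet normal 0.0000 0.0000 1.0000
    outer loop
      vertex 26.000 13.000 13.000
      vertex 6.500 24.258 13.000
      vertex 0.000 13.000 13.000
    endloop
  endfacet
  facet normal 0.0000 0.0000 1.0000
    outer loop
      vertex 26.000 13.000 13.000
      vertex 0.000 13.000 13.000
      vertex 6.500 1.742 13.000
    endloop
  endfacet
  facet normal 0.0000 0.0000 1.0000
    outer loop
      vertex 26.000 13.000 13.000
      vertex 6.500 1.742 13.000
      vertex 19.500 1.742 13.000
    endloop
  endfacet
  facet normal 0.8660 0.5000 0.0000
    outer loop
      vertex 26.000 13.000 0.000
      vertex 19.500 24.258 0.000
      vertex 19.500 24.258 13.000
    endloop
  endfacet
  facet normal 0.8660 0.5000 0.0000
    outer loop
      vertex 26.000 13.000 0.000
      vertex 19.500 24.258 13.000
      vertex 26.000 13.000 13.000
    endloop
  endfacet
  facet normal 0.0000 1.0000 0.0000
    outer loop
      vertex 19.500 24.258 0.000
      vertex 6.500 24.258 0.000
      vertex 6.500 24.258 13.000
    endloop
  endfacet
  facet normal 0.0000 1.0000 0.0000
    outer loop
      vertex 19.500 24.258 0.000
      vertex 6.500 24.258 13.000
      vertex 19.500 24.258 13.000
    endloop
  endfacet
  facet normal -0.8660 0.5000 0.0000
    outer loop
      vertex 6.500 24.258 0.000
      vertex 0.000 13.000 0.000
      vertex 0.000 13.000 13.000
    endloop
  endfacet
  facet normal -0.8660 0.5000 0.0000
    outer loop
      vertex 6.500 24.258 0.000
      vertex 0.000 13.000 13.000
      vertex 6.500 24.258 13.000
    endloop
  endfacet
  facet normal -0.8660 -0.5000 0.0000
    outer loop
      vertex 0.000 13.000 0.000
      vertex 6.500 1.742 0.000
      vertex 6.500 1.742 13.000
    endloop
  endfacet
  facet normal -0.8660 -0.5000 0.0000
    outer loop
      vertex 0.000 13.000 0.000
      vertex 6.500 1.742 13.000
      vertex 0.000 13.000 13.000
    endloop
  endfacet
  facet normal 0.0000 -1.0000 0.0000
    outer loop
      vertex 6.500 1.742 0.000
      vertex 19.500 1.742 0.000
      vertex 19.500 1.742 13.000
    endloop
  endfacet
  facet normal 0.0000 -1.0000 0.0000
    outer loop
      vertex 6.500 1.742 0.000
      vertex 19.500 1.742 13.000
      vertex 6.500 1.742 13.000
    endloop
  endfacet
  facet normal 0.8660 -0.5000 0.0000
    outer loop
      vertex 19.500 1.742 0.000
      vertex 26.000 13.000 0.000
      vertex 26.000 13.000 13.000
    endloop
  endfacet
  facet normal 0.8660 -0.5000 0.0000
    outer loop
      vertex 19.500 1.742 0.000
      vertex 26.000 13.000 13.000
      vertex 19.500 1.742 13.000
    endloop
  endfacet
endsolid part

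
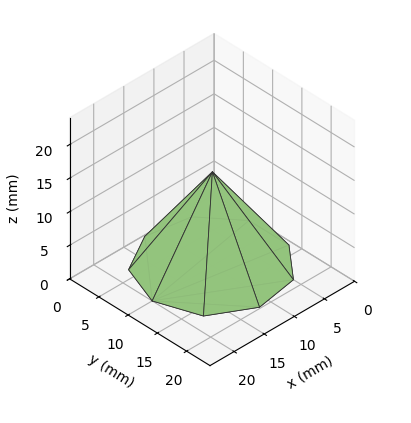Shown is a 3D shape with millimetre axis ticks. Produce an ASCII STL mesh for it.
Reading the render: the shape is a regular 9-sided pyramid, base circumscribed radius ≈ 10 mm, apex at z ≈ 14 mm (dimensions read to the nearest mm from the axis ticks). For the STL, each face is triangulated and given an outward normal.

solid part
  facet normal 0.0000 0.0000 -1.0000
    outer loop
      vertex 11.7 19.8 0.0
      vertex 17.7 16.4 0.0
      vertex 20.0 10.0 0.0
    endloop
  endfacet
  facet normal 0.0000 0.0000 -1.0000
    outer loop
      vertex 5.0 18.7 0.0
      vertex 11.7 19.8 0.0
      vertex 20.0 10.0 0.0
    endloop
  endfacet
  facet normal 0.0000 0.0000 -1.0000
    outer loop
      vertex 0.6 13.4 0.0
      vertex 5.0 18.7 0.0
      vertex 20.0 10.0 0.0
    endloop
  endfacet
  facet normal 0.0000 0.0000 -1.0000
    outer loop
      vertex 0.6 6.6 0.0
      vertex 0.6 13.4 0.0
      vertex 20.0 10.0 0.0
    endloop
  endfacet
  facet normal 0.0000 0.0000 -1.0000
    outer loop
      vertex 5.0 1.3 0.0
      vertex 0.6 6.6 0.0
      vertex 20.0 10.0 0.0
    endloop
  endfacet
  facet normal 0.0000 0.0000 -1.0000
    outer loop
      vertex 11.7 0.2 0.0
      vertex 5.0 1.3 0.0
      vertex 20.0 10.0 0.0
    endloop
  endfacet
  facet normal 0.0000 0.0000 -1.0000
    outer loop
      vertex 17.7 3.6 0.0
      vertex 11.7 0.2 0.0
      vertex 20.0 10.0 0.0
    endloop
  endfacet
  facet normal 0.7810 0.2807 0.5579
    outer loop
      vertex 20.0 10.0 0.0
      vertex 17.7 16.4 0.0
      vertex 10.0 10.0 14.0
    endloop
  endfacet
  facet normal 0.4098 0.7232 0.5560
    outer loop
      vertex 17.7 16.4 0.0
      vertex 11.7 19.8 0.0
      vertex 10.0 10.0 14.0
    endloop
  endfacet
  facet normal -0.1345 0.8194 0.5572
    outer loop
      vertex 11.7 19.8 0.0
      vertex 5.0 18.7 0.0
      vertex 10.0 10.0 14.0
    endloop
  endfacet
  facet normal -0.6387 0.5302 0.5576
    outer loop
      vertex 5.0 18.7 0.0
      vertex 0.6 13.4 0.0
      vertex 10.0 10.0 14.0
    endloop
  endfacet
  facet normal -0.8302 0.0000 0.5574
    outer loop
      vertex 0.6 13.4 0.0
      vertex 0.6 6.6 0.0
      vertex 10.0 10.0 14.0
    endloop
  endfacet
  facet normal -0.6387 -0.5302 0.5576
    outer loop
      vertex 0.6 6.6 0.0
      vertex 5.0 1.3 0.0
      vertex 10.0 10.0 14.0
    endloop
  endfacet
  facet normal -0.1345 -0.8194 0.5572
    outer loop
      vertex 5.0 1.3 0.0
      vertex 11.7 0.2 0.0
      vertex 10.0 10.0 14.0
    endloop
  endfacet
  facet normal 0.4098 -0.7232 0.5560
    outer loop
      vertex 11.7 0.2 0.0
      vertex 17.7 3.6 0.0
      vertex 10.0 10.0 14.0
    endloop
  endfacet
  facet normal 0.7810 -0.2807 0.5579
    outer loop
      vertex 17.7 3.6 0.0
      vertex 20.0 10.0 0.0
      vertex 10.0 10.0 14.0
    endloop
  endfacet
endsolid part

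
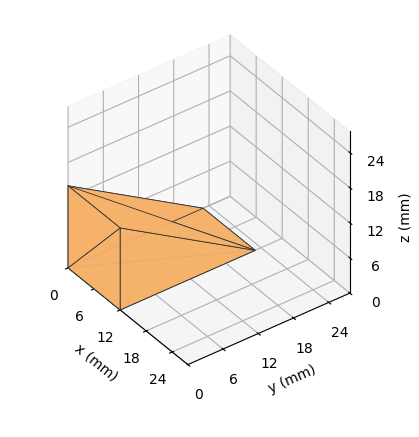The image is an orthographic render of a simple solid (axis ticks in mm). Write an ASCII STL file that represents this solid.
Reading the render: the shape is a wedge (ramp): 12 × 23 mm base, rising to 14 mm along the y=0 edge and sloping linearly to z=0 at y=23 (dimensions read to the nearest mm from the axis ticks). For the STL, each face is triangulated and given an outward normal.

solid part
  facet normal 0.0000 0.0000 -1.0000
    outer loop
      vertex 12.000 23.000 0.000
      vertex 12.000 0.000 0.000
      vertex 0.000 0.000 0.000
    endloop
  endfacet
  facet normal 0.0000 0.0000 -1.0000
    outer loop
      vertex 0.000 23.000 0.000
      vertex 12.000 23.000 0.000
      vertex 0.000 0.000 0.000
    endloop
  endfacet
  facet normal 0.0000 -1.0000 0.0000
    outer loop
      vertex 0.000 0.000 0.000
      vertex 12.000 0.000 0.000
      vertex 12.000 0.000 14.000
    endloop
  endfacet
  facet normal 0.0000 -1.0000 0.0000
    outer loop
      vertex 0.000 0.000 0.000
      vertex 12.000 0.000 14.000
      vertex 0.000 0.000 14.000
    endloop
  endfacet
  facet normal 0.0000 0.5199 0.8542
    outer loop
      vertex 0.000 0.000 14.000
      vertex 12.000 0.000 14.000
      vertex 12.000 23.000 0.000
    endloop
  endfacet
  facet normal 0.0000 0.5199 0.8542
    outer loop
      vertex 0.000 0.000 14.000
      vertex 12.000 23.000 0.000
      vertex 0.000 23.000 0.000
    endloop
  endfacet
  facet normal -1.0000 0.0000 0.0000
    outer loop
      vertex 0.000 0.000 14.000
      vertex 0.000 23.000 0.000
      vertex 0.000 0.000 0.000
    endloop
  endfacet
  facet normal 1.0000 0.0000 0.0000
    outer loop
      vertex 12.000 0.000 0.000
      vertex 12.000 23.000 0.000
      vertex 12.000 0.000 14.000
    endloop
  endfacet
endsolid part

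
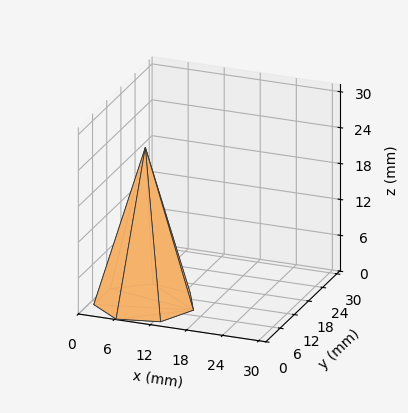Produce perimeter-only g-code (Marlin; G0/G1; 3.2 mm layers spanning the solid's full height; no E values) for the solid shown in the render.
Reading the render: the shape is a regular 7-sided pyramid, base circumscribed radius ≈ 8 mm, apex at z ≈ 26 mm (dimensions read to the nearest mm from the axis ticks). For the g-code, the solid's height is divided into equal slices at the stated Δz and each level perimeter traced with G1 moves after a G0 lift.

; perimeter-only toolpath
G21 ; units = mm
G90 ; absolute positioning
G28 ; home
; layer 1
G0 Z3.2
G0 X15.0 Y8.0
G1 X12.4 Y13.5
G1 X6.4 Y14.8
G1 X1.7 Y11.1
G1 X1.7 Y4.9
G1 X6.4 Y1.2
G1 X12.4 Y2.5
G1 X15.0 Y8.0
; layer 2
G0 Z6.5
G0 X14.0 Y8.0
G1 X11.8 Y12.7
G1 X6.7 Y13.9
G1 X2.6 Y10.6
G1 X2.6 Y5.4
G1 X6.7 Y2.1
G1 X11.8 Y3.3
G1 X14.0 Y8.0
; layer 3
G0 Z9.8
G0 X13.0 Y8.0
G1 X11.1 Y11.9
G1 X6.9 Y12.9
G1 X3.5 Y10.2
G1 X3.5 Y5.8
G1 X6.9 Y3.1
G1 X11.1 Y4.1
G1 X13.0 Y8.0
; layer 4
G0 Z13.0
G0 X12.0 Y8.0
G1 X10.5 Y11.2
G1 X7.1 Y11.9
G1 X4.4 Y9.8
G1 X4.4 Y6.2
G1 X7.1 Y4.1
G1 X10.5 Y4.8
G1 X12.0 Y8.0
; layer 5
G0 Z16.2
G0 X11.0 Y8.0
G1 X9.9 Y10.4
G1 X7.3 Y10.9
G1 X5.3 Y9.3
G1 X5.3 Y6.7
G1 X7.3 Y5.1
G1 X9.9 Y5.6
G1 X11.0 Y8.0
; layer 6
G0 Z19.5
G0 X10.0 Y8.0
G1 X9.2 Y9.6
G1 X7.5 Y9.9
G1 X6.2 Y8.9
G1 X6.2 Y7.1
G1 X7.5 Y6.0
G1 X9.2 Y6.4
G1 X10.0 Y8.0
; layer 7
G0 Z22.8
G0 X9.0 Y8.0
G1 X8.6 Y8.8
G1 X7.8 Y9.0
G1 X7.1 Y8.4
G1 X7.1 Y7.6
G1 X7.8 Y7.0
G1 X8.6 Y7.2
G1 X9.0 Y8.0
M2 ; end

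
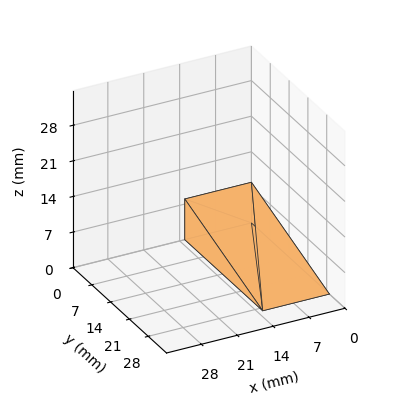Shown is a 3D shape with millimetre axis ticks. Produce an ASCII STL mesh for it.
Reading the render: the shape is a wedge (ramp): 13 × 29 mm base, rising to 8 mm along the y=0 edge and sloping linearly to z=0 at y=29 (dimensions read to the nearest mm from the axis ticks). For the STL, each face is triangulated and given an outward normal.

solid part
  facet normal 0.0000 0.0000 -1.0000
    outer loop
      vertex 13.0 29.0 0.0
      vertex 13.0 0.0 0.0
      vertex 0.0 0.0 0.0
    endloop
  endfacet
  facet normal 0.0000 0.0000 -1.0000
    outer loop
      vertex 0.0 29.0 0.0
      vertex 13.0 29.0 0.0
      vertex 0.0 0.0 0.0
    endloop
  endfacet
  facet normal 0.0000 -1.0000 0.0000
    outer loop
      vertex 0.0 0.0 0.0
      vertex 13.0 0.0 0.0
      vertex 13.0 0.0 8.0
    endloop
  endfacet
  facet normal 0.0000 -1.0000 0.0000
    outer loop
      vertex 0.0 0.0 0.0
      vertex 13.0 0.0 8.0
      vertex 0.0 0.0 8.0
    endloop
  endfacet
  facet normal 0.0000 0.2659 0.9640
    outer loop
      vertex 0.0 0.0 8.0
      vertex 13.0 0.0 8.0
      vertex 13.0 29.0 0.0
    endloop
  endfacet
  facet normal 0.0000 0.2659 0.9640
    outer loop
      vertex 0.0 0.0 8.0
      vertex 13.0 29.0 0.0
      vertex 0.0 29.0 0.0
    endloop
  endfacet
  facet normal -1.0000 0.0000 0.0000
    outer loop
      vertex 0.0 0.0 8.0
      vertex 0.0 29.0 0.0
      vertex 0.0 0.0 0.0
    endloop
  endfacet
  facet normal 1.0000 0.0000 0.0000
    outer loop
      vertex 13.0 0.0 0.0
      vertex 13.0 29.0 0.0
      vertex 13.0 0.0 8.0
    endloop
  endfacet
endsolid part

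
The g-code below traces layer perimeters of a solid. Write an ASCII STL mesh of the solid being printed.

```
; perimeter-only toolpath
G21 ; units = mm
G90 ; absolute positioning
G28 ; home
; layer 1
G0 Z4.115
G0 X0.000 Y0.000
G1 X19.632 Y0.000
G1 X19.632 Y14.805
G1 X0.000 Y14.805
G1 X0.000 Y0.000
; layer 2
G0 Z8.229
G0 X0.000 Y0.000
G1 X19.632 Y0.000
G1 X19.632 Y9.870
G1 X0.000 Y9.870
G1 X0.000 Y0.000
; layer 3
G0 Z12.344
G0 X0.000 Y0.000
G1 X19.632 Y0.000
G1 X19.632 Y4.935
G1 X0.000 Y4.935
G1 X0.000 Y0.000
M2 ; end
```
solid part
  facet normal 0.0000 0.0000 -1.0000
    outer loop
      vertex 19.632 19.740 0.000
      vertex 19.632 0.000 0.000
      vertex 0.000 0.000 0.000
    endloop
  endfacet
  facet normal 0.0000 0.0000 -1.0000
    outer loop
      vertex 0.000 19.740 0.000
      vertex 19.632 19.740 0.000
      vertex 0.000 0.000 0.000
    endloop
  endfacet
  facet normal 0.0000 -1.0000 0.0000
    outer loop
      vertex 0.000 0.000 0.000
      vertex 19.632 0.000 0.000
      vertex 19.632 0.000 16.459
    endloop
  endfacet
  facet normal 0.0000 -1.0000 0.0000
    outer loop
      vertex 0.000 0.000 0.000
      vertex 19.632 0.000 16.459
      vertex 0.000 0.000 16.459
    endloop
  endfacet
  facet normal 0.0000 0.6404 0.7680
    outer loop
      vertex 0.000 0.000 16.459
      vertex 19.632 0.000 16.459
      vertex 19.632 19.740 0.000
    endloop
  endfacet
  facet normal 0.0000 0.6404 0.7680
    outer loop
      vertex 0.000 0.000 16.459
      vertex 19.632 19.740 0.000
      vertex 0.000 19.740 0.000
    endloop
  endfacet
  facet normal -1.0000 0.0000 0.0000
    outer loop
      vertex 0.000 0.000 16.459
      vertex 0.000 19.740 0.000
      vertex 0.000 0.000 0.000
    endloop
  endfacet
  facet normal 1.0000 0.0000 0.0000
    outer loop
      vertex 19.632 0.000 0.000
      vertex 19.632 19.740 0.000
      vertex 19.632 0.000 16.459
    endloop
  endfacet
endsolid part

The G0 Z moves step by Δz≈4.115 mm. The G1 loops shrink linearly with z, so the solid tapers from its base footprint up to z≈16.5. Closing with a flat bottom cap and the tapered top and triangulating gives 8 facets — a wedge (ramp): 19.6 × 19.7 mm base, rising to 16.5 mm along the y=0 edge and sloping linearly to z=0 at y=19.7.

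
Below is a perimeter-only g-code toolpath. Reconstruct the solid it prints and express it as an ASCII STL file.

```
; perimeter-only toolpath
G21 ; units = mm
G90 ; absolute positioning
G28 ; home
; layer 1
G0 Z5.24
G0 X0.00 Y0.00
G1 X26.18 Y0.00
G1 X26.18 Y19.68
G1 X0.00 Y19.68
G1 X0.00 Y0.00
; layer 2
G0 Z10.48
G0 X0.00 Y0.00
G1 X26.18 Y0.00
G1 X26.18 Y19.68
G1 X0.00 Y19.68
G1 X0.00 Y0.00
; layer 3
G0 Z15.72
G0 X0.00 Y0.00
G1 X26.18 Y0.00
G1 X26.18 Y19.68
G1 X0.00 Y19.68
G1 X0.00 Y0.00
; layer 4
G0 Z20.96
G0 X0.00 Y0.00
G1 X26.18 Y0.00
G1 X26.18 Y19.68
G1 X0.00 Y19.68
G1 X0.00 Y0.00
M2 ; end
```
solid part
  facet normal 0.0000 0.0000 -1.0000
    outer loop
      vertex 26.18 19.68 0.00
      vertex 26.18 0.00 0.00
      vertex 0.00 0.00 0.00
    endloop
  endfacet
  facet normal 0.0000 0.0000 -1.0000
    outer loop
      vertex 0.00 19.68 0.00
      vertex 26.18 19.68 0.00
      vertex 0.00 0.00 0.00
    endloop
  endfacet
  facet normal 0.0000 0.0000 1.0000
    outer loop
      vertex 0.00 0.00 20.96
      vertex 26.18 0.00 20.96
      vertex 26.18 19.68 20.96
    endloop
  endfacet
  facet normal 0.0000 0.0000 1.0000
    outer loop
      vertex 0.00 0.00 20.96
      vertex 26.18 19.68 20.96
      vertex 0.00 19.68 20.96
    endloop
  endfacet
  facet normal 0.0000 -1.0000 0.0000
    outer loop
      vertex 0.00 0.00 0.00
      vertex 26.18 0.00 0.00
      vertex 26.18 0.00 20.96
    endloop
  endfacet
  facet normal 0.0000 -1.0000 0.0000
    outer loop
      vertex 0.00 0.00 0.00
      vertex 26.18 0.00 20.96
      vertex 0.00 0.00 20.96
    endloop
  endfacet
  facet normal 0.0000 1.0000 0.0000
    outer loop
      vertex 26.18 19.68 20.96
      vertex 26.18 19.68 0.00
      vertex 0.00 19.68 0.00
    endloop
  endfacet
  facet normal 0.0000 1.0000 0.0000
    outer loop
      vertex 0.00 19.68 20.96
      vertex 26.18 19.68 20.96
      vertex 0.00 19.68 0.00
    endloop
  endfacet
  facet normal -1.0000 0.0000 0.0000
    outer loop
      vertex 0.00 19.68 20.96
      vertex 0.00 19.68 0.00
      vertex 0.00 0.00 0.00
    endloop
  endfacet
  facet normal -1.0000 0.0000 0.0000
    outer loop
      vertex 0.00 0.00 20.96
      vertex 0.00 19.68 20.96
      vertex 0.00 0.00 0.00
    endloop
  endfacet
  facet normal 1.0000 0.0000 0.0000
    outer loop
      vertex 26.18 0.00 0.00
      vertex 26.18 19.68 0.00
      vertex 26.18 19.68 20.96
    endloop
  endfacet
  facet normal 1.0000 0.0000 0.0000
    outer loop
      vertex 26.18 0.00 0.00
      vertex 26.18 19.68 20.96
      vertex 26.18 0.00 20.96
    endloop
  endfacet
endsolid part

The G0 Z moves step by Δz≈5.24 mm. Every layer's G1 loop is the same polygon, so the solid is a straight extrusion of it from z=0 to z≈21. Closing with flat bottom and top caps and triangulating gives 12 facets — a rectangular box, roughly 26.2 × 19.7 mm footprint and 21 mm tall.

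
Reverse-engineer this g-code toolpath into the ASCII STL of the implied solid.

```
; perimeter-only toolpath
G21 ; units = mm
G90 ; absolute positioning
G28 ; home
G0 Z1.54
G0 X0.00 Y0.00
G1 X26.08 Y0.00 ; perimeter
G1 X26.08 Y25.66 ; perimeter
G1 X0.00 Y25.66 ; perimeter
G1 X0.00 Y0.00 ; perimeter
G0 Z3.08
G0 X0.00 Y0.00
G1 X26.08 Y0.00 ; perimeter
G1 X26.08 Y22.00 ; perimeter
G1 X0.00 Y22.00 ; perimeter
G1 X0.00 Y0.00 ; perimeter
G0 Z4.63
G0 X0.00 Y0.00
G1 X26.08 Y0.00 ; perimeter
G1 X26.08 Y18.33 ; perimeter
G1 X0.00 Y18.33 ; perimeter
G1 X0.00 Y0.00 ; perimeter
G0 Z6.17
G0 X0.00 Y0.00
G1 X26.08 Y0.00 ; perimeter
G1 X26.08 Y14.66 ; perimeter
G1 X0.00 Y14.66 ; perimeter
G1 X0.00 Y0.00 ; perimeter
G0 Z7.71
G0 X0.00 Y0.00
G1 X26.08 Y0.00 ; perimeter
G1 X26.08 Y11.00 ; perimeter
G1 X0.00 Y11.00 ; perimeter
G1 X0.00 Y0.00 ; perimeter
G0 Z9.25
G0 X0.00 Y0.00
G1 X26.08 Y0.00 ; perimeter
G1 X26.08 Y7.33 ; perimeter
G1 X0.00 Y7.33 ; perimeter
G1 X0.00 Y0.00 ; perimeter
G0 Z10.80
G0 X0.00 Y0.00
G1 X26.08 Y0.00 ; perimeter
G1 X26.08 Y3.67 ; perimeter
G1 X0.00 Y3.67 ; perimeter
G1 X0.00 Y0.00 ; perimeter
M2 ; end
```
solid part
  facet normal 0.0000 0.0000 -1.0000
    outer loop
      vertex 26.08 29.33 0.00
      vertex 26.08 0.00 0.00
      vertex 0.00 0.00 0.00
    endloop
  endfacet
  facet normal 0.0000 0.0000 -1.0000
    outer loop
      vertex 0.00 29.33 0.00
      vertex 26.08 29.33 0.00
      vertex 0.00 0.00 0.00
    endloop
  endfacet
  facet normal 0.0000 -1.0000 0.0000
    outer loop
      vertex 0.00 0.00 0.00
      vertex 26.08 0.00 0.00
      vertex 26.08 0.00 12.34
    endloop
  endfacet
  facet normal 0.0000 -1.0000 0.0000
    outer loop
      vertex 0.00 0.00 0.00
      vertex 26.08 0.00 12.34
      vertex 0.00 0.00 12.34
    endloop
  endfacet
  facet normal 0.0000 0.3878 0.9217
    outer loop
      vertex 0.00 0.00 12.34
      vertex 26.08 0.00 12.34
      vertex 26.08 29.33 0.00
    endloop
  endfacet
  facet normal 0.0000 0.3878 0.9217
    outer loop
      vertex 0.00 0.00 12.34
      vertex 26.08 29.33 0.00
      vertex 0.00 29.33 0.00
    endloop
  endfacet
  facet normal -1.0000 0.0000 0.0000
    outer loop
      vertex 0.00 0.00 12.34
      vertex 0.00 29.33 0.00
      vertex 0.00 0.00 0.00
    endloop
  endfacet
  facet normal 1.0000 0.0000 0.0000
    outer loop
      vertex 26.08 0.00 0.00
      vertex 26.08 29.33 0.00
      vertex 26.08 0.00 12.34
    endloop
  endfacet
endsolid part

The G0 Z moves step by Δz≈1.54 mm. The G1 loops shrink linearly with z, so the solid tapers from its base footprint up to z≈12.3. Closing with a flat bottom cap and the tapered top and triangulating gives 8 facets — a wedge (ramp): 26.1 × 29.3 mm base, rising to 12.3 mm along the y=0 edge and sloping linearly to z=0 at y=29.3.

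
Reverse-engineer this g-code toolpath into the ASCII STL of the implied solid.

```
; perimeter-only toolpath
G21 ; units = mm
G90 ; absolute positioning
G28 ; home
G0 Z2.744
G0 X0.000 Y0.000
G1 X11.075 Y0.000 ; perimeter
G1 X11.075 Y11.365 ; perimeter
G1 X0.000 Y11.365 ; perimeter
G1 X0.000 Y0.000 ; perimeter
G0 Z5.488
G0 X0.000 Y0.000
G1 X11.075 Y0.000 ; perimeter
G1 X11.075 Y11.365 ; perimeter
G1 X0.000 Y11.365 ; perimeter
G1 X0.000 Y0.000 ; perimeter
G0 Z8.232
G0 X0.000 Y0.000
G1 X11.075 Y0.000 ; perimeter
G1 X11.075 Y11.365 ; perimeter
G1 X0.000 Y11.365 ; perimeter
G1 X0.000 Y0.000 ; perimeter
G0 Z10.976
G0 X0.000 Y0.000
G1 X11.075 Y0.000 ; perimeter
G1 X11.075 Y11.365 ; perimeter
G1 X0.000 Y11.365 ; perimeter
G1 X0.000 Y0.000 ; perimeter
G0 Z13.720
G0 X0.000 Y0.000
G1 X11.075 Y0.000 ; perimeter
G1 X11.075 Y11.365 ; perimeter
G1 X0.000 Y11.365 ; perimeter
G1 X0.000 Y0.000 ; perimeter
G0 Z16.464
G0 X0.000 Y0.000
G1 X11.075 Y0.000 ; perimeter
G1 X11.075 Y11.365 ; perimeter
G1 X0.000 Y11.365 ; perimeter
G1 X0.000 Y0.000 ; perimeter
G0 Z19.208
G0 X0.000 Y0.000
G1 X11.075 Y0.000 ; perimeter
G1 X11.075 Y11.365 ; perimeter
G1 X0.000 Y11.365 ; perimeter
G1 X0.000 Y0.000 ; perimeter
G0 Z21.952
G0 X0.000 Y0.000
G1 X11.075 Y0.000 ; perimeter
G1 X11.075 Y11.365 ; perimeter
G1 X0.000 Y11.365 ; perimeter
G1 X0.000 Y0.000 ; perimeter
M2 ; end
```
solid part
  facet normal 0.0000 0.0000 -1.0000
    outer loop
      vertex 11.075 11.365 0.000
      vertex 11.075 0.000 0.000
      vertex 0.000 0.000 0.000
    endloop
  endfacet
  facet normal 0.0000 0.0000 -1.0000
    outer loop
      vertex 0.000 11.365 0.000
      vertex 11.075 11.365 0.000
      vertex 0.000 0.000 0.000
    endloop
  endfacet
  facet normal 0.0000 0.0000 1.0000
    outer loop
      vertex 0.000 0.000 21.952
      vertex 11.075 0.000 21.952
      vertex 11.075 11.365 21.952
    endloop
  endfacet
  facet normal 0.0000 0.0000 1.0000
    outer loop
      vertex 0.000 0.000 21.952
      vertex 11.075 11.365 21.952
      vertex 0.000 11.365 21.952
    endloop
  endfacet
  facet normal 0.0000 -1.0000 0.0000
    outer loop
      vertex 0.000 0.000 0.000
      vertex 11.075 0.000 0.000
      vertex 11.075 0.000 21.952
    endloop
  endfacet
  facet normal 0.0000 -1.0000 0.0000
    outer loop
      vertex 0.000 0.000 0.000
      vertex 11.075 0.000 21.952
      vertex 0.000 0.000 21.952
    endloop
  endfacet
  facet normal 0.0000 1.0000 0.0000
    outer loop
      vertex 11.075 11.365 21.952
      vertex 11.075 11.365 0.000
      vertex 0.000 11.365 0.000
    endloop
  endfacet
  facet normal 0.0000 1.0000 0.0000
    outer loop
      vertex 0.000 11.365 21.952
      vertex 11.075 11.365 21.952
      vertex 0.000 11.365 0.000
    endloop
  endfacet
  facet normal -1.0000 0.0000 0.0000
    outer loop
      vertex 0.000 11.365 21.952
      vertex 0.000 11.365 0.000
      vertex 0.000 0.000 0.000
    endloop
  endfacet
  facet normal -1.0000 0.0000 0.0000
    outer loop
      vertex 0.000 0.000 21.952
      vertex 0.000 11.365 21.952
      vertex 0.000 0.000 0.000
    endloop
  endfacet
  facet normal 1.0000 0.0000 0.0000
    outer loop
      vertex 11.075 0.000 0.000
      vertex 11.075 11.365 0.000
      vertex 11.075 11.365 21.952
    endloop
  endfacet
  facet normal 1.0000 0.0000 0.0000
    outer loop
      vertex 11.075 0.000 0.000
      vertex 11.075 11.365 21.952
      vertex 11.075 0.000 21.952
    endloop
  endfacet
endsolid part

The G0 Z moves step by Δz≈2.744 mm. Every layer's G1 loop is the same polygon, so the solid is a straight extrusion of it from z=0 to z≈22. Closing with flat bottom and top caps and triangulating gives 12 facets — a rectangular box, roughly 11.1 × 11.4 mm footprint and 22 mm tall.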